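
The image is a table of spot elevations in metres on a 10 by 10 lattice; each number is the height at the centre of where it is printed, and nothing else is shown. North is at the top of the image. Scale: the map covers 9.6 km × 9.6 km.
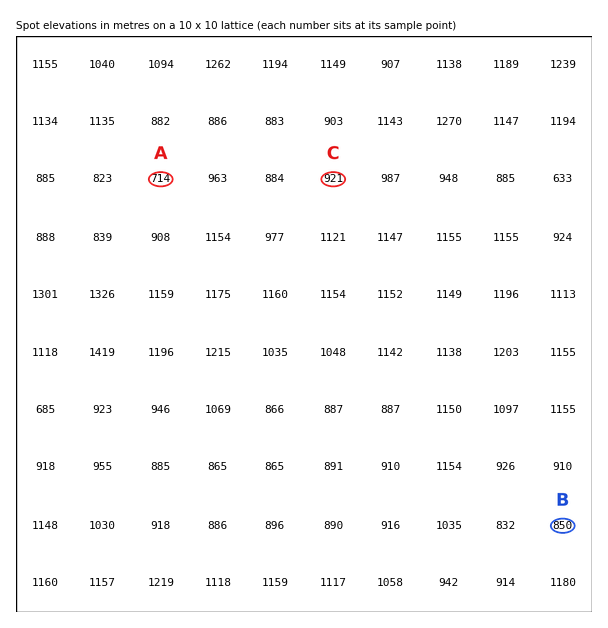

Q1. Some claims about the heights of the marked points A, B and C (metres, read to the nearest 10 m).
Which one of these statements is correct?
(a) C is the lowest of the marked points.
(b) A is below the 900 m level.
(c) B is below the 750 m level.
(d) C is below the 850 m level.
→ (b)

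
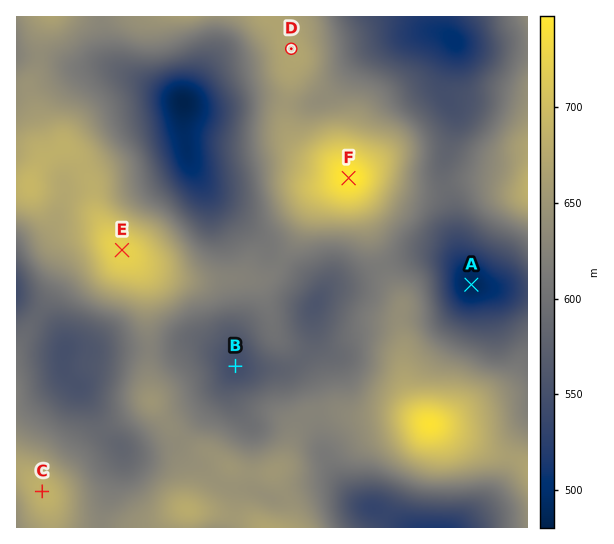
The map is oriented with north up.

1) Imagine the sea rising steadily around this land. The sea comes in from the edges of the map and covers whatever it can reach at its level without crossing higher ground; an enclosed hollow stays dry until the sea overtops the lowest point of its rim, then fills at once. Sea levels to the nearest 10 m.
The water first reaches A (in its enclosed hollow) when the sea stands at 540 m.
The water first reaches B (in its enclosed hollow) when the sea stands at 610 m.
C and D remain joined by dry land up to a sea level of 620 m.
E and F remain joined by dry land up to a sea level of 630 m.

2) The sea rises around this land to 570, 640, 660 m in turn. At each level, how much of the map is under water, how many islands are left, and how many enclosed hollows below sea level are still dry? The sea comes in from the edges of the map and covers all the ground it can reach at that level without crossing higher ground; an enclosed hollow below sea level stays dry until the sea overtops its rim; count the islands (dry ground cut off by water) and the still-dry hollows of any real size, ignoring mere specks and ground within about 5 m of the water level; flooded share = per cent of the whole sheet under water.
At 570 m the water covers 10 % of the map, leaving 0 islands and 4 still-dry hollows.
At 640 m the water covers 67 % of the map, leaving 1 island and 0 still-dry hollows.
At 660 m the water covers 81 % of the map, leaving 1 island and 0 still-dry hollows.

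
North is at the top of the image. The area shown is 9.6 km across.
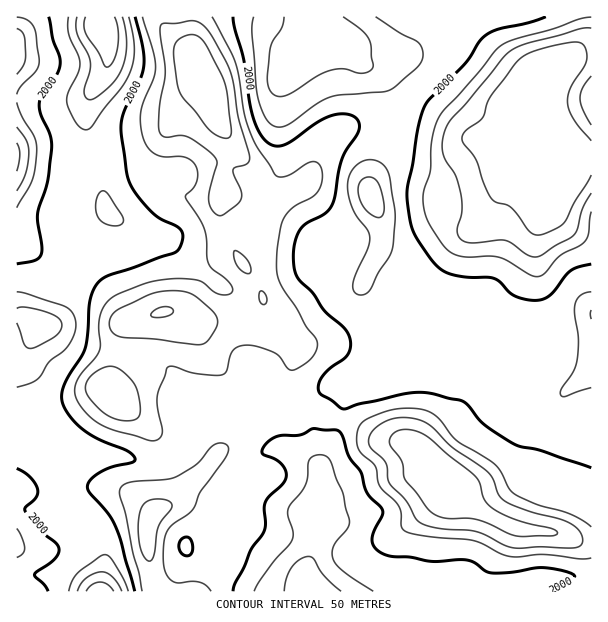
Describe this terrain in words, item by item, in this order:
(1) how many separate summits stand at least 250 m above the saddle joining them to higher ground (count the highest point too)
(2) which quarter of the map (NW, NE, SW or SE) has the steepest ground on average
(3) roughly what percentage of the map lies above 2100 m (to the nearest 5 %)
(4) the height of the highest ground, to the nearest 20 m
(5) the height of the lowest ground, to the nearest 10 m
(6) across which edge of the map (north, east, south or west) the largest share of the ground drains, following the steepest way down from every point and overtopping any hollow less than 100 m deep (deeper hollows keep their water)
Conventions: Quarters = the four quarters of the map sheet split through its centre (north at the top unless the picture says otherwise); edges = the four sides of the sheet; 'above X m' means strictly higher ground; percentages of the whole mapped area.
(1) There is 1 summit with 250 m or more of prominence.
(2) The north-west quarter is the steepest part of the map.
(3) Roughly 15 % of the ground is higher than 2100 m.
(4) The highest point reaches roughly 2180 m.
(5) About 1810 m is the lowest elevation on the sheet.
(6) Drainage is mainly to the north: more ground falls towards that edge than towards any other.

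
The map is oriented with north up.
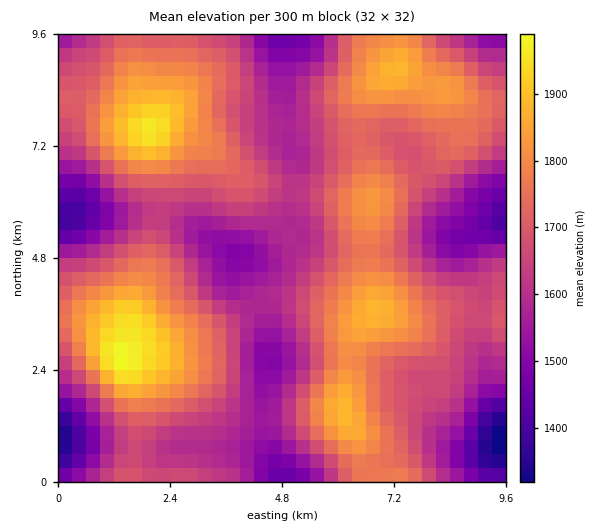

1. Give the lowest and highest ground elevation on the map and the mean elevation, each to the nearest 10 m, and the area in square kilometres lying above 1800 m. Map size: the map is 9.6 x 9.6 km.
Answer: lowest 1310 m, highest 2000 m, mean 1680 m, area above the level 16.1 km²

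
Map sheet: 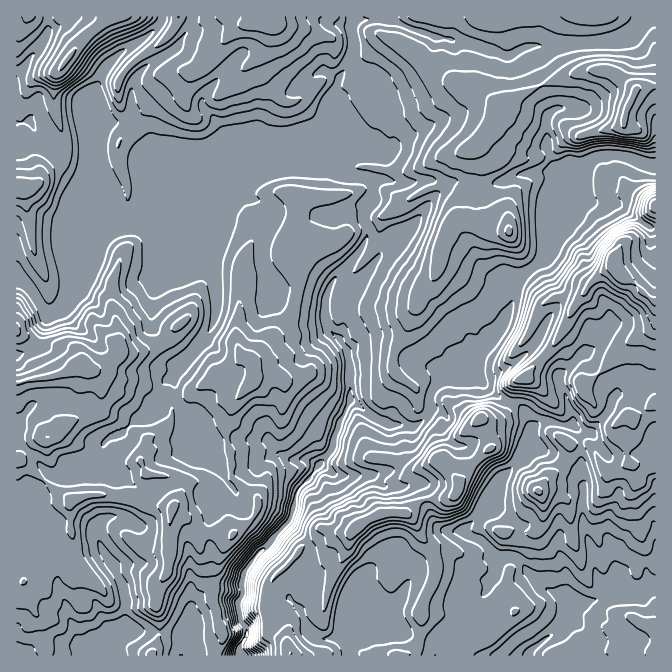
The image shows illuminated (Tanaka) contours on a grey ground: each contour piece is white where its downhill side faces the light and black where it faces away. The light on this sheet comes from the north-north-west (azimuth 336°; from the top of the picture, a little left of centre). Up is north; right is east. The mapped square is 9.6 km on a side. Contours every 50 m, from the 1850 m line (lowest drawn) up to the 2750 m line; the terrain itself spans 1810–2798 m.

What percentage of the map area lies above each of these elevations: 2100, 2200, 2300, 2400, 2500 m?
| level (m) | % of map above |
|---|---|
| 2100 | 96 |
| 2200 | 73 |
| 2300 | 44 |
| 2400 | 19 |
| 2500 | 5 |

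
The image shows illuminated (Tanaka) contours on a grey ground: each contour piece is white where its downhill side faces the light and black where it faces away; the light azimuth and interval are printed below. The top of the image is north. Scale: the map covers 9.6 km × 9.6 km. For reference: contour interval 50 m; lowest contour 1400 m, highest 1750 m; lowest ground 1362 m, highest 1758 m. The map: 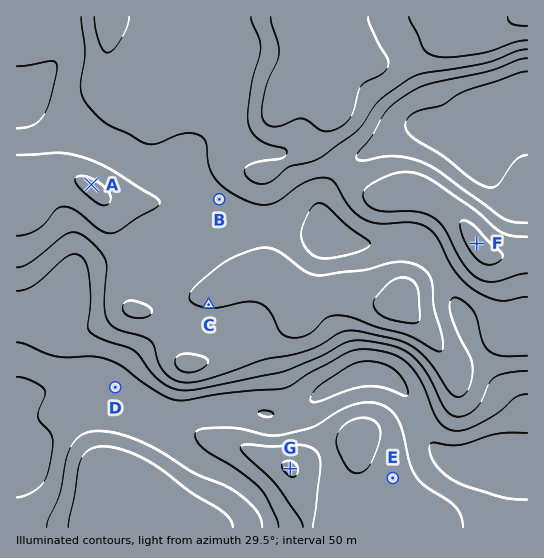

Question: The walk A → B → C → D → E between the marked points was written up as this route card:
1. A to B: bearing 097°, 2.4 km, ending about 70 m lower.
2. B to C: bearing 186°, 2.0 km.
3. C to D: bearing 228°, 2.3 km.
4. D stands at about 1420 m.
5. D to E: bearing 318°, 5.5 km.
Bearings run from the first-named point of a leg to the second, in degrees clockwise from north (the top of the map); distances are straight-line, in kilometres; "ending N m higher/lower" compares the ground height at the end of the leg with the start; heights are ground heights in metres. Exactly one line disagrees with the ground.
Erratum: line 5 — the bearing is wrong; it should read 108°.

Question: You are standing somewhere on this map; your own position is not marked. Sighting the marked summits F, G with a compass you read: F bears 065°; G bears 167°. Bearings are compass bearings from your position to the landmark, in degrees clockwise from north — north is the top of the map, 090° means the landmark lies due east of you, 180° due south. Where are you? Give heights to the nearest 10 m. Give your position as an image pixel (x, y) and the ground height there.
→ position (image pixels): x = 261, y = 344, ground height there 1580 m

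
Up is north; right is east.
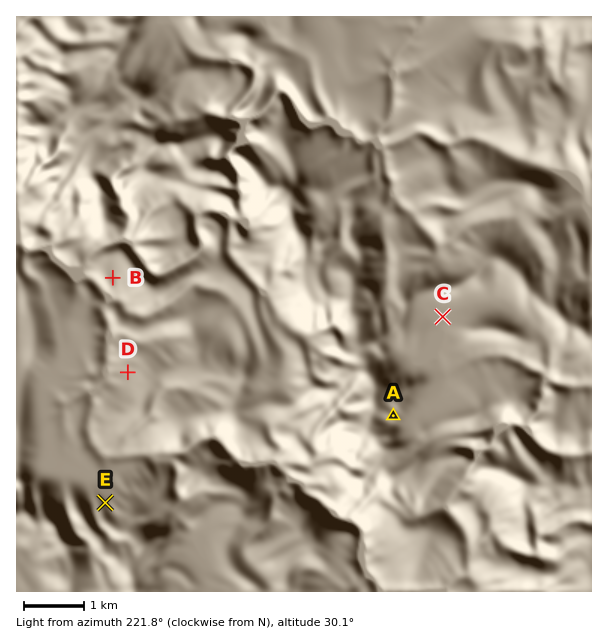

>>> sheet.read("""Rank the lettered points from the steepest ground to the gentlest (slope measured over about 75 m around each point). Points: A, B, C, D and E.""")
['A', 'E', 'D', 'B', 'C']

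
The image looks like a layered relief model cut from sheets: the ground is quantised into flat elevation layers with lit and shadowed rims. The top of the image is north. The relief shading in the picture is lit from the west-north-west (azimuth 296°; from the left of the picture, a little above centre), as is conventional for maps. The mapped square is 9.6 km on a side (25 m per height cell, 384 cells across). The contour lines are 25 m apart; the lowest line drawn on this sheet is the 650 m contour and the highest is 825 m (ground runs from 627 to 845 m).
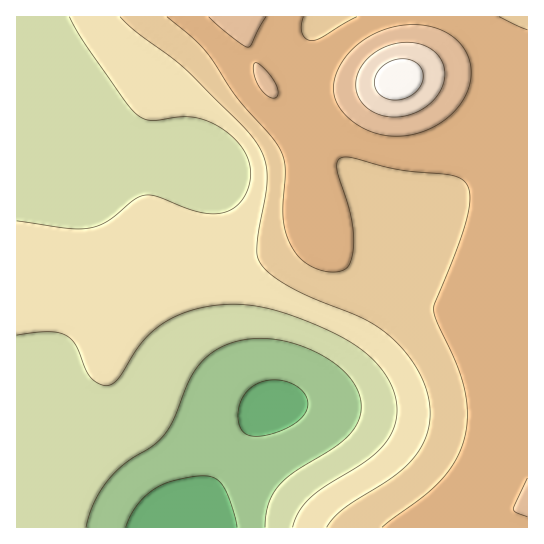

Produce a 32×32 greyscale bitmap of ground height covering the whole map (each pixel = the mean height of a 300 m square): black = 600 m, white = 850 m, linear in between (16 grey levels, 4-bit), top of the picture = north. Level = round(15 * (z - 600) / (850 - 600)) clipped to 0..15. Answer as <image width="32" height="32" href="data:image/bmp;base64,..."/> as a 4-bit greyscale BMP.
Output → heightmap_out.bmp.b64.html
<image width="32" height="32" href="data:image/bmp;base64,Qk12AgAAAAAAAHYAAAAoAAAAIAAAACAAAAABAAQAAAAAAAACAAATCwAAEwsAABAAAAAAAAAAAAAAABEREQAiIiIAMzMzAERERABVVVUAZmZmAHd3dwCIiIgAmZmZAKqqqgC7u7sAzMzMAN3d3QDu7u4A////AGZVRDMiIiNEVneImZqqqqpmVVRDMiIzRFZneImZqqqrZlVURDMzM0RVZnd4iZqqqmZlVURDMzM0RVVmd4iZqqpmZlVUREMzM0RFVmd4iZqqZmZlVVREMzMzRFVmd4maqmZmZlVVRDMzMzRFVneJmqpmZmZmVUQzMzMzRFZ3iZqqZmZmZlVUQzMzNEVWd4maqmZmZmZlVEQzMzRFZniJmqpmZmZmZVVEREREVmd4mZqqZmZmZmZVVERFVWZ3iJmaqmZmZmZmZVVVVWZ3eImZmqpmZmZmZmZmZmZ3eIiZmZmqd2ZmZmZmZmd3iIiJmZmZqnd2ZmZnd3d3iImZmZmZmap3dmZmZ3d3eImZmZmZmZmad2ZmZmZ3d3iJqpmZmZmZmmZmZmZmZmd4maqZmZmZmZlmZmZmZmZmeJqqmZmZmZmZVWZmZmZmZmeaqpmZmZmZmVVWZmZmZVVnmqmZmZmZmZlVVWZmZlVVZ5mZmZmZmZmZVVVmZmZVVWiZmZmaqpmZmVVVZmZmZVZ5mqmqq6qqmZlVVWZmZmZniaqqq7zLuqmZVVVmZmZneJqqqrzd3LuqmVVVZmZnd4mrqqq83u3LqplVVmZmd3iaq6qqvN7ty6qZVVZmZ3eJmqqpmqvN3cuqmVVWZneImaq6qZmqvMy7qplVZmd4iZqruqmZmaqqqqmZ"/>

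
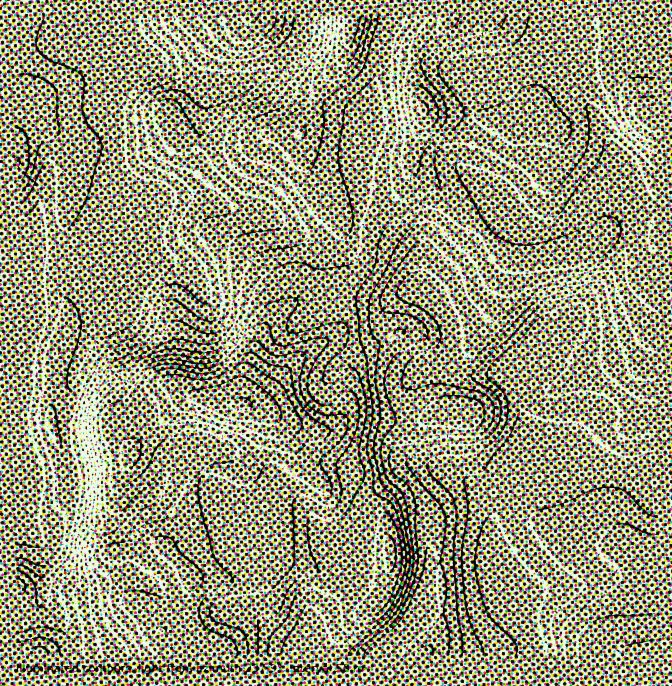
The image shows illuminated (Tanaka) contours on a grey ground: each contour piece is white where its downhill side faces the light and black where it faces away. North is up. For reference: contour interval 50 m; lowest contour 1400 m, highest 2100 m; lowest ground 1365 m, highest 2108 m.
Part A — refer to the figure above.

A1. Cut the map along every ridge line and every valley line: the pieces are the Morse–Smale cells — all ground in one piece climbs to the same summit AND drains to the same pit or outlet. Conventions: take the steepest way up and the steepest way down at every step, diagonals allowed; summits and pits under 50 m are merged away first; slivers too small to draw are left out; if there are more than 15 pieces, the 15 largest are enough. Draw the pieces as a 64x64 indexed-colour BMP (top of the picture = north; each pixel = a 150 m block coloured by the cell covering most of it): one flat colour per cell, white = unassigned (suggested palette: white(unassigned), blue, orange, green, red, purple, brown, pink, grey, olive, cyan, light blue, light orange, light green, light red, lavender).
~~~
<image width="64" height="64" href="data:image/bmp;base64,Qk12CAAAAAAAAHYAAAAoAAAAQAAAAEAAAAABAAQAAAAAAAAIAAATCwAAEwsAABAAAAAAAAAA////ALR3HwAOf/8ALKAsACgn1gC9Z5QAS1aMAMJ34wB/f38AIr28AM++FwDox64AeLv/AIrfmACWmP8A1bDFAP//+IiIiIiJmZmZmZmZl3d3d3zMzMzMzMzMVVVVVVVV///4iIiIiImZmZmZmZEXd3d3d8zMzMzMzMxVVVVVVVX///iIiIiIiJmZmZmZERd3d3d3fMzMzMzMxVVVVVVVVf//iIiIiIiIiZmZmZEREXd3d3d3zMzMzMzFVVVVVVVVD/iIiIiIiIiJmZmZERERF3d3d3fMzMzMzMVVVVVVVVUACIiIiIiIiImZmZmRERERd3d3d3zMzMzMVVVVVVVVVQAIiIiIiIiIiZmZmZEREREXd3d3fMzMzMxVVVVVVVVVAAiIiIiIiIiJmZmZkRERERd3d3d8zMzMxVVVVVVVVVUACIiIiIiIiImZmZkRERERF3d3d3zMzMxVVVVVVVVVVQAIiIiIiIiImZmZmREREREXd3d3d3d3dVVVVVVVVVVVAAiIiIiIiImZmZmRERERERd3d3d3d3d1VVVVVVVVVVUAiIiIiIiImZmZmREREREREXd3d3d3d3VVVVVVVVVVVQAoiIiIiImZmZmZERERERERd3d3d3d3dVVVVVVVVVVVAiKIgiKImZmZmZEREREREREXd3d3d3d3VVVVVVVVVVUCIiIiIimZmZmZkRERERERERd3d3d3d3dVVVVVVVVVVSIiIiIiERmZmZkREREREREREXd3d3d3cRVVVVVVVVVVIiIiIiIREZmZmRERERERERERd3d3d3cREVVVVVVVVVUiIiIiIhERGZmREREREREREREXd3d3cRERFVVVVVVVVSIiIiIiIREZmRERERERERERERF3d3ERERERVVVVVRERIiIiIiIhERGREREREREREREREREREREREREVUREREREiIiIiIiIRERERERERERERERERERERERERERERERERESIiIiIiIhERERERERERERERERERERERERERERERERERIiIiIiIiIREREREREREREREREREREREREREREREREREiIiIiIiIiIRERERERERERERERERERERERERERERERESIiIiIiIiIiERERERERERERERERERERERERERERERERIiIiIiIiIiIhESIhEREREREREREREREREREREREREREiIiIiIiIiIiIiIiERERERERERERERERERERERERERESIiIiIiIiIiIiIiIRERERERERERERERERERERERERERIiIiIiIiIiIiIiIhEREREREREREREREREREREREREREiIiIiIiIiIiIiIiERERERERERERERERERERERERERESIiIiIiIiIiIiIiIhERERERERERERERERERERERERERIiIiIiIiIiIiIiIiEREREREREREREREREREREREREREiIiIiIiIiIiIiIiIhERERERERERERERERERERERERESIiIiIiIiIiIiIiIiERERERERERERERERERERERERERIiIiIiIiIiIiIiIiIiEREREREREREREREREREREREREiIiIiIiIiIiIiIiIiIhERERERERERERERERERERERESIiIiIiIiIiIiIiIiIiIhERERERERERERERERERERERIiIiIiIiIiIiIiIiIiIiIiEREREzEREREREREREREREiIiIiIiIiIiIiIiIiIiIiIiERETMxERERERERERERESIiIiIiIiIiIiIiIiIiIiIiIRERMzMRERERERERERERZmZmIiIiIiIiIiIiIiIiJEIhERMzMzERERERERERERFmZmYiIiIiIiIiIiIiIiRERCIzMzMzMxEREREREREREWZmZmIiIiIiIiIiIiIkRERE3TMzMzMzMRERERERERERZmZmZiIiIiIiIiIiIkRERETdMzMzMzMzEzMzMRERERFmZmZmIiIiIiIiIkRERERERN3TMzMzMzMzMzMzEREREWZmZmYiIiIiIiRERERERERE3d0zMzMzMzMzMzMzETOqZmZmZmIiIiJERERERERERETd3dMzMzMzMzMzMzMzOqpmZmZmYiIiIiRERERERERERN3d0zMzMzMzMzMzMzM6qmZmZmZiIiIiIkRERERERERE3d3TMzMzMzMzMzMzMzqqZmZmZmYiIiIiRERERERERETd3dMzMzMzMzMzMzMzqqpmZmZmZiIiIiJERERERERERN3d3TMzMzMzMzMzMzOqqmZmZmZmIiIiIiRERERERERE3d3dMzMzMzMzMzMzOqqqZmZmZmYiIiIiJERERERERETd3d0zMzMzMzMzMzM6qqpmZmZmZiIiIiIkRERERERERN3d3dMzMzMzMzMzM6qqqmZmZmZmIiIiIiRERERERERETd3d0zMzMzMzMzMzqqqqZmZmZmYiIiIiJERERERERERN3d0zMzMzMzMzMzqqqqpmZmZmZiIiIiIkRERERERERETd3TMzMzMzMzMzqqqqqmZmZmZmsiIiIru7tERERERERN3dMzMzMzMzMzOqqqqqZmZmZma7siK7u7u7tERERERE3d0zPu7u4zMzM6qqqqpmZmZmZru7u7u7u7u7RERERETd0O7u7u7u4zMzqqqqqmZmZmZmu7u7u7u7u7u7RERERAAA7u7u7u7uMzqqqqqqZmZmZma7u7u7u7u7u7tEREREQA7u7u7u7u7u6qqqqqpmZmZmZru7u7u7u7u7u7RERERO7u7u7u7u7u7qqqqqqmZmZmZmu7u7u7u7u7u7tEREAA7u7u7u7u7u7uqqqqqq"/>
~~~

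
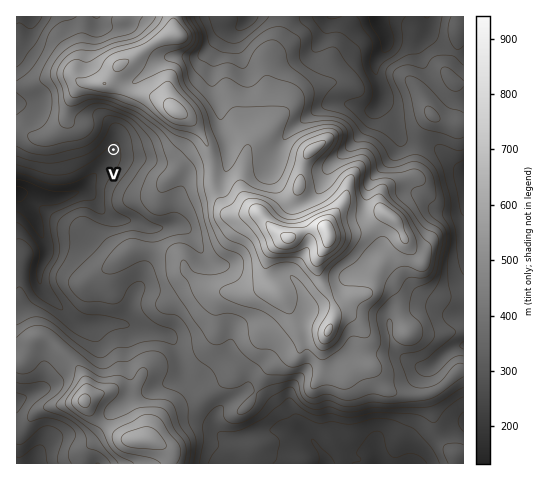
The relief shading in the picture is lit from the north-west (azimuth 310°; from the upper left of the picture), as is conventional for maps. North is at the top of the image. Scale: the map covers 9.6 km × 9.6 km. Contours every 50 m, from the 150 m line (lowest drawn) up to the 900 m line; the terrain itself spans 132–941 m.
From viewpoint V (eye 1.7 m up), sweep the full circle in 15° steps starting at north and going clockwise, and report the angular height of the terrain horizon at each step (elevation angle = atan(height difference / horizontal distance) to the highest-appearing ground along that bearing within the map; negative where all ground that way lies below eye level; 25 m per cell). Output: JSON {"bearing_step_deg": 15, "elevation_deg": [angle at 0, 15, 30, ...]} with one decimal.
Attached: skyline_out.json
{"bearing_step_deg": 15, "elevation_deg": [16.7, 17.2, 17.3, 17.9, 17.9, 13.3, 11.2, 9.9, 10.5, 9.7, 8.3, 6.6, 4.3, 2.8, 1.9, 0.5, 0.7, 4.6, 8.5, 12.2, 14.5, 14.5, 13.3, 15.8]}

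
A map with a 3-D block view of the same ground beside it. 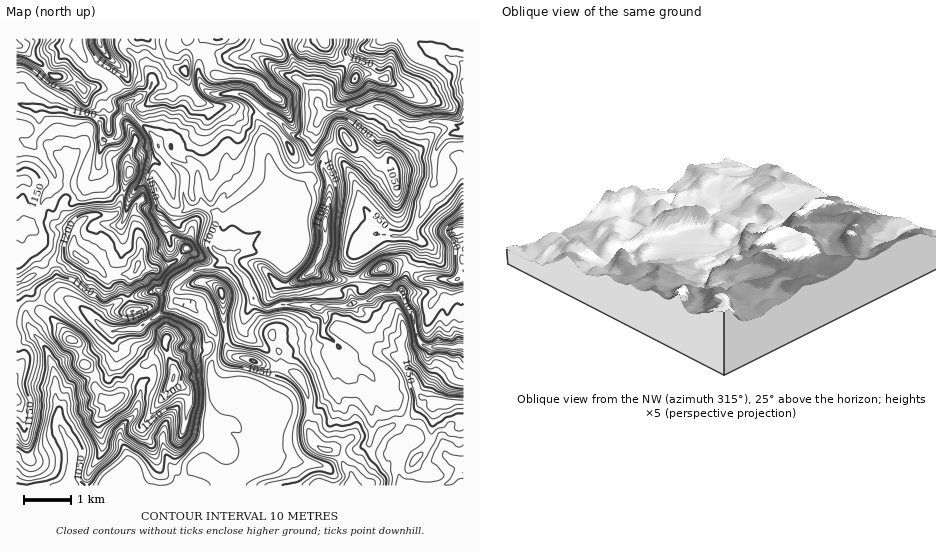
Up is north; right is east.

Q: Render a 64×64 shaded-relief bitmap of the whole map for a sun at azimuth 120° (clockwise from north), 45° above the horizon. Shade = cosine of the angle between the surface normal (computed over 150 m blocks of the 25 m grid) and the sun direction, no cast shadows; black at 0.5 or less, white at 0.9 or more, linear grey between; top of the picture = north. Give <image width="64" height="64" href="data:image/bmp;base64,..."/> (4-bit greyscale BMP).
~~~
<image width="64" height="64" href="data:image/bmp;base64,Qk12CAAAAAAAAHYAAAAoAAAAQAAAAEAAAAABAAQAAAAAAAAIAAATCwAAEwsAABAAAAAAAAAAAAAAABEREQAiIiIAMzMzAERERABVVVUAZmZmAHd3dwCIiIgAmZmZAKqqqgC7u7sAzMzMAN3d3QDu7u4A////AImqqZhnu5iIh3iZmHeIiId2ZVZmVWZ2VoiJq5mIiZl2eJqqqFWsuYh3d5mZiIiIiHd2ZmZlVnZWiIiamIiImZh4mqqpZHzLmId3mZmYiIiIiHd2Z3ZndWeIiJmHiYiImXiZmalkScy5h3ipmqmIiImIiHd3d4iHeIiZiIZ5mYiIeZmZmXVGvcqHeamcyoiIiYiIh3d3eJmZiJmYh2eqmIh6upmYdkWcyXeKuIzrmIiIiIiHd1V4iJmZiZiIdoqYiHrbmYh2Rqy4Z5umS/6oiIiIiId2RXh3eKqImYiHeZiIetyph2VHrbZYvLUn/7iIiIiIh2VFiHd3ioeJmId5mIiKzbmHVEe9xzasxzXfyYiIiIiHZUWJh3Z5hniZiHipiJrNynZUNqzbU3zZRM/ZiIiIiId1RXmXdniHZneIeKqYqszKdURVisylScx1v+qIiIiIiHZGiJh3eId3Zmd4mqmrzLqFMkZ4rLhFrKef+4iIiIiIdlaYiHd4iId1VneImaq7uYZDNXeKuVRquZ77iIiIiIiGV6qId3iIiHZGd3Zmqru5djNWdmipZDe6ruuIiIiIiIZoqph3eIiHdlZ3dlWru7h3U1iGZ5l1NJu964iIiIiIdnmqmId4iId1aIeId6u7uWZmeJdWiYZDjN3aiJmYiIh3iamYiHiIh2Vph4mImru4VFeamGVYh1R6ztp4mZiZmHeJmYiIeIiHZnmHiIiJu6dUR5qodUV4VXrM2mZ4iJqYh4mZiIh3iHd4mYZ4iHirl2VXiZh2VFZnic3KZGd3eIiImZmIiHd3d3mqhVZmeJqFZ4mZiHdlRFi7vbp1ZmVnd4mZmIiHd3d3erqnZ3aYmHVXmqmHZmVCKLzNuXV4dmZ4iZmYiIiId2Z725qZq6mHZVaJmYhmZTEVq7y5Zol2ZniZmal3iIh3Zmvai6mrqYdlZ4iJmZmXIARoialmmXZVaImYmWeIh3dma7hqmZmph3d3iIh4ms2jAVZ3h1eqhlVWeIiIZnd3d3ZrpVmYmJh3eIiIiHZnre6DVnd2WMuGZURmd3dlZnZmdnqkWZiYmXeIiIiIh1Vorvt3d3ZIy6h4h2eIiHiHVVVWmYRomIipmYiYiIebl3do3aiIdUncqWarqqmZmaqZdEWIVWeImaqqmZiHd4u6vKnNmJmFScyoZXqqqqqZqorLiIdWZ4mamqqqmHZ3irnN7e6mZ4ZXq5dlaIm8u7qqiKusyFeIiJtoq7qYdneJmKze/+lDVmeJh1VnQVvMy6l4mqvJZnd2eVV4qoiHeIh3irvv/rZFV4h2VohgAr3bhkI3vMp2ZlRFZWd4d3eIiHZoqazv/bmHd3ZniIYAPe2nQQBqqYdmUzR3ZmZmeIiIhleph3zt7KmGZmd4iFAJ/8l0AAV4h2ZTI4d2ZEV4iIiHVqy4Rb7bmId3d4iIcQTv6odTI0Z3ZkM0d3dkNHiIiIdnnMlSfMqIiId4iIh0AM/qiHZVVWdmQ1Z3d2VEeIeIh2ebuWVqy5iIiHeIiIUAv+qYh3d3dmUzaIh3ZlR5iIiFZ6updmnLmIiIiIiIdQDP65iIiJqGVBBHiHZmVFmZmZVYq6h2WLuYiIiIiIh1AM/rmIh4m6ZDEAKIh3ZkNXiJuFiqmIZFipiIiIiIiHUAn+uYh3ebuVQxAYiHd3ZDRWaZatyoiHZ5mJiIiIiIdiBu7JiHZ6zKdUMhiJh3eHVVVXlH3beJiIiZmYiIiIiHQE3sqHZmrduGVDKImYZ4l2Zla4O8l5mIiJmJmIiIiIdSS9yodmat3JdlQoiZl3iYd3Za2IuHmYh4mYmZiIiIh2NazJdmZp3cqHZTiJmYeJmHdkfvuniZiHeZmZmIiIiIZGq7l2dmnNy5d2V3iYh4mZd2NM/6iJmId4mZmZiIiIhlirqGZ3ebzMl3dmeIh3iZmGU0nvuImIiIiImZmId4mFaaqXd3d5u7uXeHd3h3eJmoZTSL7JiIiIiIiZmYh2ipVZqYiHd3mqu5d4h3d3d3iallQ5vMh4iIiZiJqZh2aKlTioeIh2eJmrpnd4h3d3d4qnVCbduHiHiJmYiqmHZomWJYeJmHZ3iIq3Z3iHd3d3ermFFLy4eHeImZiKqodomYcyVomYdnh3eKp2aIh3d3d5qag1m5iIh3iamZqqh4mrl0I2iYiHeHd2iph4iHd3d3iYmEeamIiIiJqpmqqImay4UiV4h4iIiIh4mZd4dnd3iJiqZ5mpiHiImqmaqZmIzLlzJGd3eIiJu6qap4h4d4iJmayWeaqZh4mZqZmZh3rcqYd3iIiIh3iruqzYiIiIh4uprLdXmZmXeYd4iZhmjN25d4vLuph3eJqru7iIiIh2i7mry3RYiJiJmGZ4dVeb3LmFWM3cqXd5mZqqqIiIiIeKqZq8uFZ3eaqaqphleHirqYY0neyZmJmJmaq4h3Z5mIiJiJu6hnd6uYm7qYiZiImZh0FL24mqiIiZq7iHVXmpiHiHmrqGd3q4eJmIiJqpmJmIcxe6iKqHd4iauHZ4d4iIiHirqodmerh3d3d4mqqoiZiXNYh2m5d3eImoeJqHiIdmiZqph3dpqIiId4mpq6iJmZl1ZmV6qHeIiZmamaiIdkeqmJiIh2eYiZmZmZiamJiaq6hmVWmYiIiIiqu6qYhjSbqYmYmYeId4maqZiJhmiIq7u6hlWJiIiIiJmruqmFJauoiJqZh4mHd4qqmIh2VnirzLu4ZXiIiIiI"/>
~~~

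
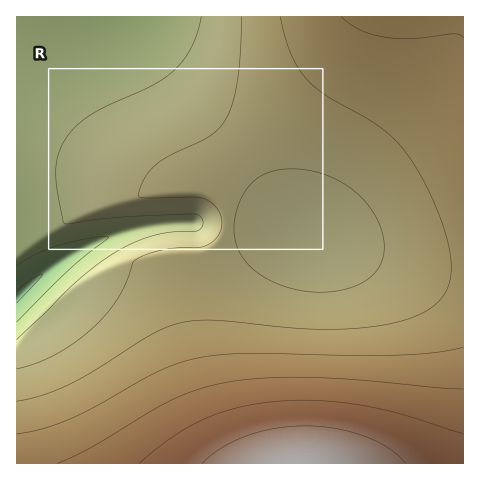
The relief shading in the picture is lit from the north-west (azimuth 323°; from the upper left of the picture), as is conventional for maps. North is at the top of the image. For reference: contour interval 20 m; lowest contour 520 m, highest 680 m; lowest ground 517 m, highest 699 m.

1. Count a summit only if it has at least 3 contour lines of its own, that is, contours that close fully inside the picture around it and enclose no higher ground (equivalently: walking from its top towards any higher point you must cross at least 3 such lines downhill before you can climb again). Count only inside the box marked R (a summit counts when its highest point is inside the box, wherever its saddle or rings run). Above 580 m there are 0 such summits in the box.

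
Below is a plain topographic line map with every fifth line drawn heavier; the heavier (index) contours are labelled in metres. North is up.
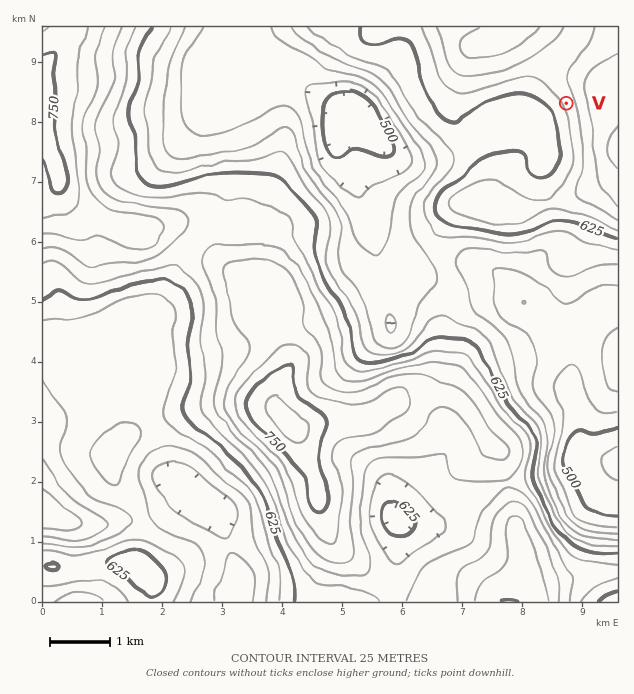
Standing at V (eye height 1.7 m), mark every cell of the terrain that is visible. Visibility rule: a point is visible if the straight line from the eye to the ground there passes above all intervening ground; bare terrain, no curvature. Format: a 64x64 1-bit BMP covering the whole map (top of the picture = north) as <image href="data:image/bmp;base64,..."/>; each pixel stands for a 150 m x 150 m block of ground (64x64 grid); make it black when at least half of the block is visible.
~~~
<image width="64" height="64" href="data:image/bmp;base64,Qk0+AgAAAAAAAD4AAAAoAAAAQAAAAEAAAAABAAEAAAAAAAACAAATCwAAEwsAAAIAAAAAAAAA////AAAAAAAAAAAAAAD/wAAAAAAAAOfAAAAAAAAAw8AAAAAAAABDwAAAAAAAAAPAAAAAAAAAA8AAAAAAAAADgAAAAAAAAAeAAAAAAAAADwAAAAAAAAAfAAAAAAAAAB4AAAAAAAAADgAAAAAAAAAGAAAAAAAAAAAAAAAAAAAAAAAAAAACAAAAAAAAAAIAAAQAAAAABgAAPAAAAAAHAAB8AAAAAA8AAHwAAAAAH/gA+AAAAAA/+EHwAAAAAD//4+AAAAAAf///wAAAAAA/B//AAAAAAD8B/4AAAAAAPwA/AAAAAAA/AAAAAAAAAD8AAAAAAAAAPwAAAAAAAAA/AAAAAAAAAH8AAAAAAAAAfwAAAAAAAAB/AAAAAAAAAH8AAAAAAAAA/wAAAAAAAAH/AAAAAAAAB/8AAAAAAAgP/4AAAAAADh//gAAAAAAf///AAAAAAD///8AAAAAH////wAAAAD////+AAA4AP////4AAf4A/////AAf/4D/8f/4AB//4P/4//AAB//g//7/4AAD/+H///HgAAP/8f/8AMAAB//7//gAAAAP//v/8AAAAA//8//wAAAAH//j/+AAAAAf/+P/4AAAAA//4//AAAAAD//D/8AAAAAP/gP/wAAAAAf8A/+AAAAAB/wB/4AAAAAD/AD/AAAAAAH8AP8AAAAAAHwAfgAAAAAAHAA=="/>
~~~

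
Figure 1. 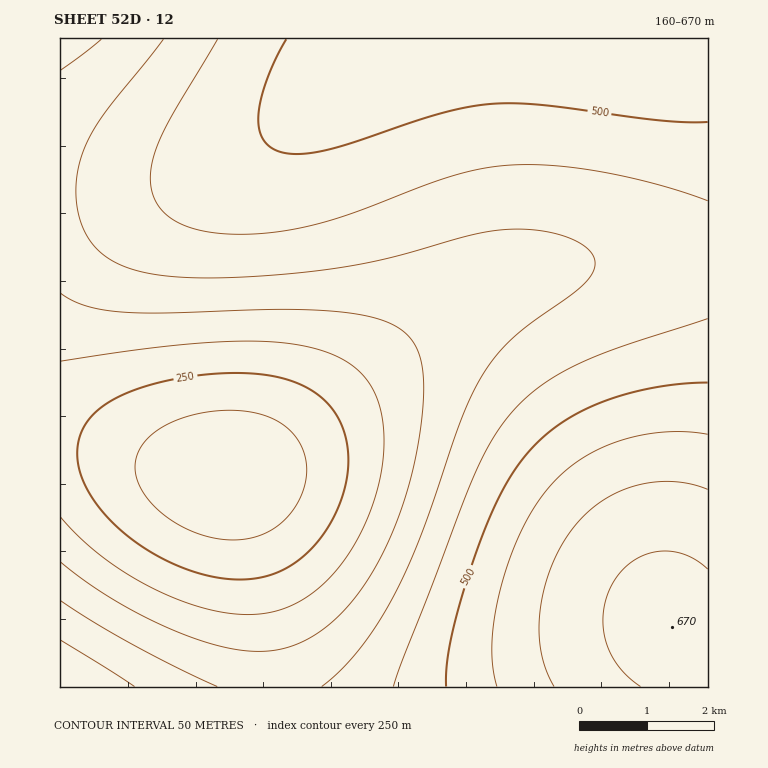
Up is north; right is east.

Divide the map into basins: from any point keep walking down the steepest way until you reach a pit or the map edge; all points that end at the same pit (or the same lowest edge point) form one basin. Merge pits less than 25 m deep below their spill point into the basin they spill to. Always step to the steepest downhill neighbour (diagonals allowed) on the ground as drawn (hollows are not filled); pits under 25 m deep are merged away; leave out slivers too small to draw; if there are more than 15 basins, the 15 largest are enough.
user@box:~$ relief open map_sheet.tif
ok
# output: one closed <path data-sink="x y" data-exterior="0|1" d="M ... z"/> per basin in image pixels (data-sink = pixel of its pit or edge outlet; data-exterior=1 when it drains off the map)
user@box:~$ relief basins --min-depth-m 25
<path data-sink="228 474" data-exterior="0" d="M708 38l-315 0-1 13-4 4-20 5-14 7-25 19-61 52-45 27-41 15-32 7-90 3 0 497 648 0z"/><path data-sink="60 39" data-exterior="1" d="M392 38l-332 0 0 150 76 1 14-2 32-7 41-15 45-27 61-52 25-19 14-7 20-5 4-4z"/>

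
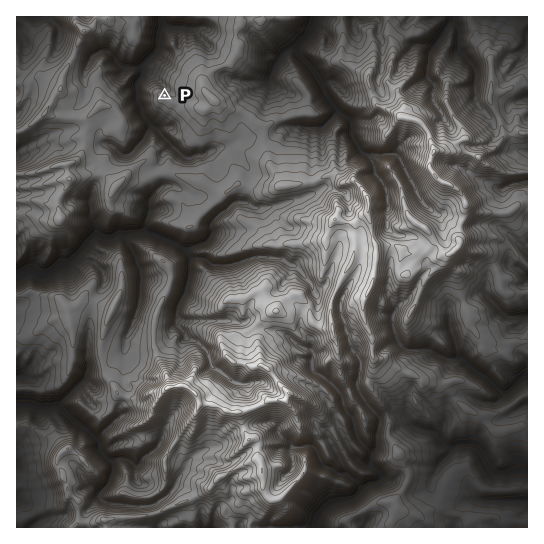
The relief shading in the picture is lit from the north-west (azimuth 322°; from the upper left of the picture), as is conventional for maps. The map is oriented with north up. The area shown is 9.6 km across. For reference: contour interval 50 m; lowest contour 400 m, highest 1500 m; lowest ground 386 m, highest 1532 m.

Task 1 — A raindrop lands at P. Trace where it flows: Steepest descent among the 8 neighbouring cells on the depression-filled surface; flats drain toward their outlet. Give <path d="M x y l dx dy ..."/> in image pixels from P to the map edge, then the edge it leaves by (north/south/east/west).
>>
<path d="M165 95l2-2 0-4-17-18-8 0 0-6 15-15 1-3 1-16 3-5-1-9"/>
exit: north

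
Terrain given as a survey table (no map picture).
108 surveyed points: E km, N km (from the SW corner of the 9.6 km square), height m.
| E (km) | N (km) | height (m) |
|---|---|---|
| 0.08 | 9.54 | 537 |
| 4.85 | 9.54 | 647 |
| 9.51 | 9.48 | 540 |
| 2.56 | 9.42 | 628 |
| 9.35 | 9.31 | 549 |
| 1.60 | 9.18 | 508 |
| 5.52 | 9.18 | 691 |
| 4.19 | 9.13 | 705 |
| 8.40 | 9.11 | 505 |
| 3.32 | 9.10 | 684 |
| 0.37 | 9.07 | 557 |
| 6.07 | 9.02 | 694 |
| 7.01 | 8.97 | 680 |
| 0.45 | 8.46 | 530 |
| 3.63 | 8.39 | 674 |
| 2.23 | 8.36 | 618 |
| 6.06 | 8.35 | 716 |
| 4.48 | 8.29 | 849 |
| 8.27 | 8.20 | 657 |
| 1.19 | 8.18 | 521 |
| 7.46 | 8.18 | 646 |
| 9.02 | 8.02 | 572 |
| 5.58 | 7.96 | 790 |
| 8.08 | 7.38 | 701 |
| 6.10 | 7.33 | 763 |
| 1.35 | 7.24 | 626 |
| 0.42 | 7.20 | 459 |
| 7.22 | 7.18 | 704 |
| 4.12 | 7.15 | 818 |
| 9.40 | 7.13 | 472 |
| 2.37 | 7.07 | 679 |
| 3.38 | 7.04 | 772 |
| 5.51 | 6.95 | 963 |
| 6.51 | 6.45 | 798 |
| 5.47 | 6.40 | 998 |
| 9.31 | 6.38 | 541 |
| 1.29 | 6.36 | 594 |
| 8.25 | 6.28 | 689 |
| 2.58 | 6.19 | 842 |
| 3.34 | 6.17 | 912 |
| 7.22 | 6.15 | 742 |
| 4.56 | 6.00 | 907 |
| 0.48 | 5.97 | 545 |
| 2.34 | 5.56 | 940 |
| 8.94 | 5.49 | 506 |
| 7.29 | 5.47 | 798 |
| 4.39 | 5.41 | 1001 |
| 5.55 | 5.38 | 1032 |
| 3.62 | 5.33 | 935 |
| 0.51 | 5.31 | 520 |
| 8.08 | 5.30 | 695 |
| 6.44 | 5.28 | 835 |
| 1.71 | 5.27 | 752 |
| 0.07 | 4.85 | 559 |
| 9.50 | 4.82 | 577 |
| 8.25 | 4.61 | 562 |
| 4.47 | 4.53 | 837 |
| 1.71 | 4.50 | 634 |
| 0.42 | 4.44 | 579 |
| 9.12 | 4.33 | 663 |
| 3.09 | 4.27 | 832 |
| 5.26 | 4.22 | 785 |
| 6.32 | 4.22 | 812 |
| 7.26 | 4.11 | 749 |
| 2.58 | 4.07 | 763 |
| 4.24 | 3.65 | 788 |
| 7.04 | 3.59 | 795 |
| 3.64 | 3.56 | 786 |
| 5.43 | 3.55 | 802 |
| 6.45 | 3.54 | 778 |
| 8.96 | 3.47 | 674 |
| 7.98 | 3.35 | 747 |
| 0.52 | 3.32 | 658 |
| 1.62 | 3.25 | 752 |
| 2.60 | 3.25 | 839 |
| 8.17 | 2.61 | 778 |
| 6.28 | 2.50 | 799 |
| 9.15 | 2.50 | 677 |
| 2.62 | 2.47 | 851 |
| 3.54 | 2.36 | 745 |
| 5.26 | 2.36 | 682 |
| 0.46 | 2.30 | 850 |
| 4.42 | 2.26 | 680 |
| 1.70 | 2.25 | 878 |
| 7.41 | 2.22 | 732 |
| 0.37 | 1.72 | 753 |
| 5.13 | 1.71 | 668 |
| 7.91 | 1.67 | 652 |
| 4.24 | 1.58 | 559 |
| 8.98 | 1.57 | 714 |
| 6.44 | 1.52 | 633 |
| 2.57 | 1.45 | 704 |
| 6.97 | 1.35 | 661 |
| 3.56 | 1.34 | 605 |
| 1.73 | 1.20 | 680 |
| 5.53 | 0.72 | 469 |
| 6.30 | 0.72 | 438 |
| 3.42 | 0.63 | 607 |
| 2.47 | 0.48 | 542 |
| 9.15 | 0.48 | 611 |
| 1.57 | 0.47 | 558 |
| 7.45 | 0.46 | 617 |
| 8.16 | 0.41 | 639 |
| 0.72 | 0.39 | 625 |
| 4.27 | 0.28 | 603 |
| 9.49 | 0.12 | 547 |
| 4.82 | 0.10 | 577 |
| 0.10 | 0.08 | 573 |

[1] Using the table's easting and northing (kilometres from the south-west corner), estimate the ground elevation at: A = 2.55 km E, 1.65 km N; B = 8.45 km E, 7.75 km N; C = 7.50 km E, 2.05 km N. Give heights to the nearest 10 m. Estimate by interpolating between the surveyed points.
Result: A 750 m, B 670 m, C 700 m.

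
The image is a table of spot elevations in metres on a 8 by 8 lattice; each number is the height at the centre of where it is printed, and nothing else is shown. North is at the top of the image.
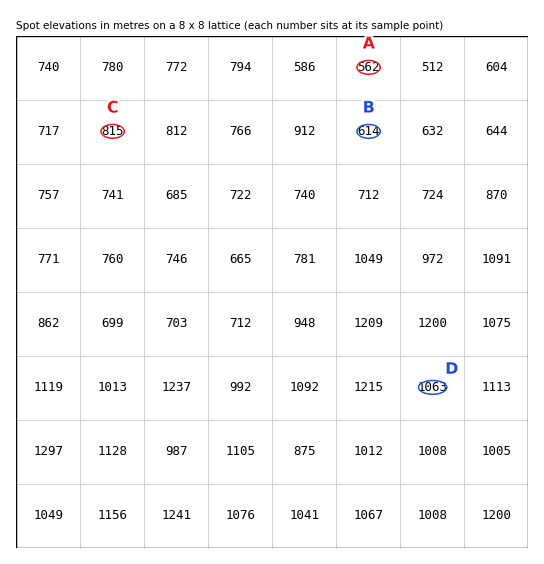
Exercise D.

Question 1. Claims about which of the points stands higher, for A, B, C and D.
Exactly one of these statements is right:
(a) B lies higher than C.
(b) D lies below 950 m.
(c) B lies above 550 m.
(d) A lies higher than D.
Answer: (c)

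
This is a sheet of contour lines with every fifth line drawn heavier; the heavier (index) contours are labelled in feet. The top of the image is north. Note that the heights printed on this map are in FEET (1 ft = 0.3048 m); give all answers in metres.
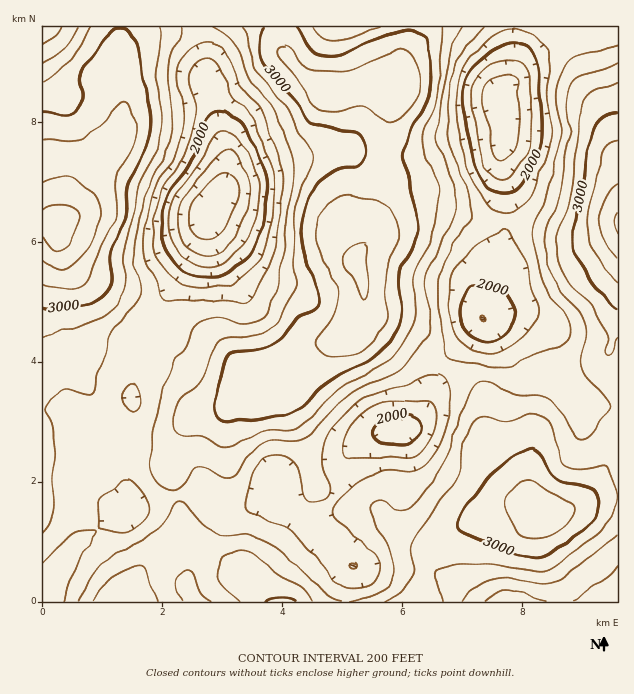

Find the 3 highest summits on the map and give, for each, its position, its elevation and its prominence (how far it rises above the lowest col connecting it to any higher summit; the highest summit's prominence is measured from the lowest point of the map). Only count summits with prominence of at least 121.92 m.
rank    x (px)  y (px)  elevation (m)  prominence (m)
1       55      226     1136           756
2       353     264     1048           258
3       544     511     1010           217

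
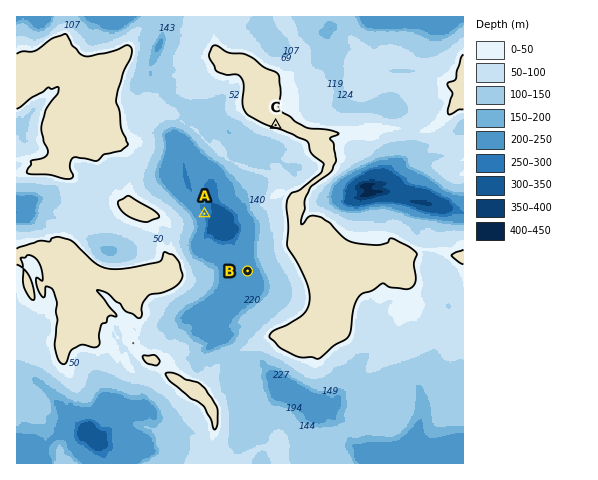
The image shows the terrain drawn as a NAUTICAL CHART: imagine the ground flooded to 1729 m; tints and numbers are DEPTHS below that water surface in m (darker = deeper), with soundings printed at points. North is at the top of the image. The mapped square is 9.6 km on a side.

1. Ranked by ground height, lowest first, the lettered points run A B C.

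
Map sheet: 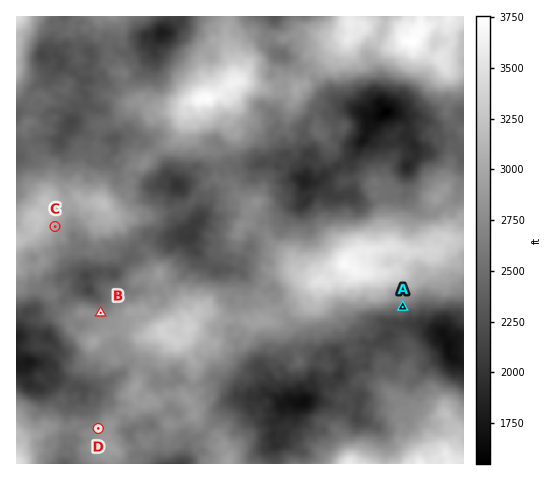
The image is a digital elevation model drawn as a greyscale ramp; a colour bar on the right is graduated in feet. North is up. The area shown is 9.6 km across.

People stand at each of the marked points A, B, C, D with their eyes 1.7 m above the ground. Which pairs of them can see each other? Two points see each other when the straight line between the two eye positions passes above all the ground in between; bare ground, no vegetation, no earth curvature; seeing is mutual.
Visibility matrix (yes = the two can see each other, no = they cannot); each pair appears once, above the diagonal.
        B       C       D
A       no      no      no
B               yes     no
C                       yes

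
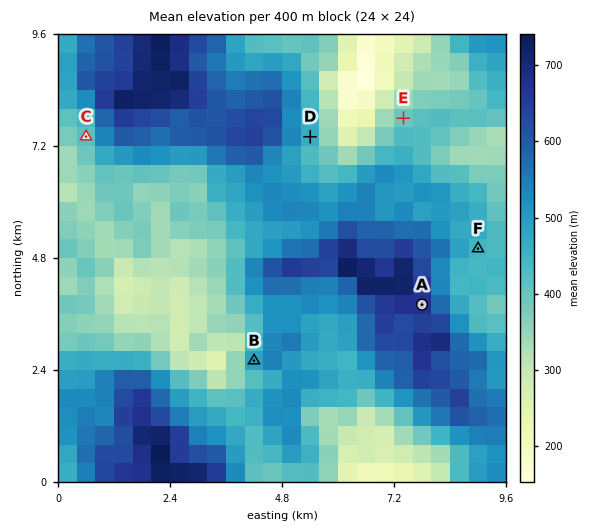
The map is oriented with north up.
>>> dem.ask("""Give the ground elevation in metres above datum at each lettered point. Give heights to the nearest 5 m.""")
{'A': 675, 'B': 500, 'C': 415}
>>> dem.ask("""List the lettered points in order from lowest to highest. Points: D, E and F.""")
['E', 'F', 'D']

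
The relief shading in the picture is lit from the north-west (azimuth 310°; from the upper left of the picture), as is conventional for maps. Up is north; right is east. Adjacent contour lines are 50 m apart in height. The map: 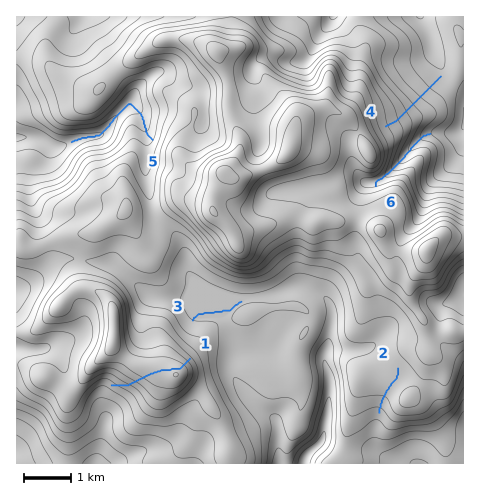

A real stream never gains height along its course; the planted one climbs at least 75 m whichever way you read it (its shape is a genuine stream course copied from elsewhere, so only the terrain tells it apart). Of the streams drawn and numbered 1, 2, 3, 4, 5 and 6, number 1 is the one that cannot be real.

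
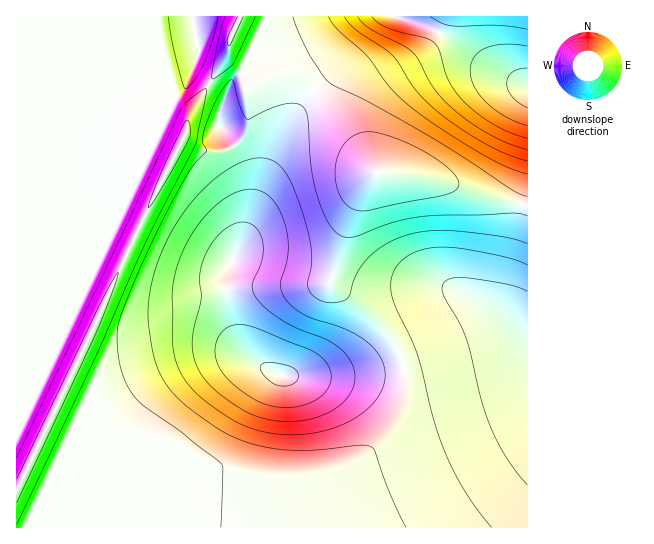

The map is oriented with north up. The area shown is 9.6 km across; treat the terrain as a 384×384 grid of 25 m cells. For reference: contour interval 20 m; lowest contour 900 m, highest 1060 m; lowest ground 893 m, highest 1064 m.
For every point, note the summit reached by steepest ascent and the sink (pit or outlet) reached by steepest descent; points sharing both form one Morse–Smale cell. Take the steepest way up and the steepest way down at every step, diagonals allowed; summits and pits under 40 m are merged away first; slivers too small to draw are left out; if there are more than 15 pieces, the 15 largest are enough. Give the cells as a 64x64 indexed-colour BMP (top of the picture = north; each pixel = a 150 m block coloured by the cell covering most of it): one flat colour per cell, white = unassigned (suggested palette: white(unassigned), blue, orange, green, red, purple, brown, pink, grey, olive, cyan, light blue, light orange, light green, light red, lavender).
<image width="64" height="64" href="data:image/bmp;base64,Qk12CAAAAAAAAHYAAAAoAAAAQAAAAEAAAAABAAQAAAAAAAAIAAATCwAAEwsAABAAAAAAAAAA////ALR3HwAOf/8ALKAsACgn1gC9Z5QAS1aMAMJ34wB/f38AIr28AM++FwDox64AeLv/AIrfmACWmP8A1bDFADMzMzMzMzMzMzMzMzMzMzMzMzMzMzMzMzMzMzMzMzMzMzMzMzMzMzMzMzMzMzMzMzMzMzMzMzMzMzMzMzMzMzMzMzMzMzMzMzMzMzMzMzMzMzMzMzMzMzMzMzMzMzMzMzMzMzMzMzMzMzMzMzMzMzMzMzMzMzMzMzMzMzMzMzMzMzMzMzMzMzMzMzMzMzMzMzMzMzMzMzMzMzMzMzMzMzMzMzMzMzMzMzMzMREREREREzMzMzMzMzMzMzMzMzMzMyMzMzMzMzMzEREREREREREREREzMzMzMzMzMzMzMzMzIzMzMzMzMRERERERERERERERERETMzMzMzMzMzMzMzMiMzMzMRERERERERERERERERERERETMzMzMzMzMzMzMyIzMxEREREREREREREREREREREREREzMzMzMzMzMzMzIiMRERERERERERERERERERERERERERMzMzMzMzMzMzMiIRERERERERERERERERERERERERERETMzMzMzMzMzMyIiEREREREREREREREREREREREREREREzMzMzMzMzMzIiIRERERERERERERERERERERERERERERMzMzMzMzMzMiIiEREREREREREREREREREREREREREREzMzMzMzMzMyIiIRERERERERERERERERERERERERERETMzMzMzMzMzIiIiERERERERERERERERERERERERERERMzMzMzMzMzMiIiIRERERERERERERERERERERERERERETMzMzMzMzMyIiIiERERERERERERERERERERERERERERMzMzMzMzMzIiIiIRERERERERERERERERERERERERERMzMzMzMzMzMiIiIiEREREREREREREREREREREREREREzMzMzMzMzMyIiIiIRERERERERERERERERERERERERETMzMzMzMzMzIiIiIhERERERERERERERERERERERERERMzMzMzMzMzMiIiIiIRERERERERERERERERERERERERMzMzMzMzMzMyIiIiIhERERERERERERERERERERERERMzMzMzMzMzMzIiIiIiIRERERERERERERERERERERERMzMzMzMzMzMzMiIiIiIhERERERERERERERERERERERMzMzMzMzMzMzMyIiIiIiIRERERERERERERERERERERMzMzMzMzMzMzMzIiIiIiIhERERERERERERERERERERMzMzMzMzMzMzMzMiIiIiIiIRERERERERERERERERERMzMzMzMzMzMzMzMyIiIiIiIhERERERERERERERERERMzMzMzMzMzMzMzMzIiIiIiIiIRERERERERERERERERMzMzMzMzMzMzMzMzMiIiIiIiIhERERERERERERERERETMzMzMzMzMzMzMzMyIiIiIiIiERERERERERERERERERMzMzMzMzMzMzMzMzIiIiIiIiIhEREREREREREREREREzMzMzMzMzMzMzMzMiIiIiIiIiERERERERERERERERERMzMzMzMzMzMzMzMyIiIiIiIiIhEREREREREREREREREzMzMzMzMzMzMzMzIiIiIiIiIiERERERERERERERERETMzMzMzMzMzMzMzMiIiIiIiIiIhEREREREREREREREREzMzMzMzMzMzMzMyIiIiIiIiIiERERERERERERERERETMzMzMzMzMzMzMzIiIiIiIiIiIhERERERERERERERERMzMzMzMzMzMzMzIiIiIiIiIiIiERERERERERERERERETMzMzMzMzMzIiIiIiIiIiIiIiIhEREREREREREREREREzMzMzMzMiIiIiIiIiIiIiIiIiERERERERERERERERETMzMzMyIiIiIiIiIiIiIiIiIiIhEREREREREREREREREiIiIiIiIiIiIiIiIiIiIiIiIiEREREREREREREREREiIiIiIiIiIiIiIiIiIiIiIiIiIhERERERERERERERESIiIiIiIiIiIiIiIiIiIiIiIiIiERERERERERERERESIiIiIiIiIiIiIiIiIiIiIiIiIiIhERERERERERERESIiIiIiIiIiIiIiIiIiIiIiIiIiIiERERERERERERESIiIiIiIiIiIiIiIiIiIiIiIiIiIiIRERERERERERERIiIiIiIiIiIiIiIiIiIiIiIiIiIiIiERERERERERERIiIiIiIiIiIiIiIiIiIiIiIiIiIiIiIRERERERERERIiIiIiIiIiIiIiIiIiIiIiIiIiIiIiIiERERERERERIiIiIiIiIiIiIiIiIiIiIiIiIiIiIiIiIRERERERERIiIiIiIiIiIiIiIiIiIiIiIiIiIiIiIiIiEREhERERIiIiIiIiIiIiIiIiIiIiIiIiIiIiIiIiIiIhESIiESIiIiIiIiIiIiIiIiIiIiIiIiIiIiIiIiIiIiESIiIiIiIiIiIiIiIiIiIiIiIiIiIiIiIiIiIiIiIiIiIiIiIiIiIiIiIiIiIiIiIiIiIiIiIiIiIiIiIiIiIiIiIiIiIiIiIiIiIiIiIiIiIiIiIiIiIiIiIiIiIiIiIiIiIiIiIiIiIiIiIiIiIiIiIiIiIiIiIiIiIiIiIiIiIiIiIiIiIiIiIiIiIiIiIiIiIiIiIiIiIiIiIiIiIiIiIiIiIiIiIiIiIiIiIiIiIiIiIiIiIiIiIiIiIiIiIiIiIiIiIiIiIiIiIiIiIiIiIi"/>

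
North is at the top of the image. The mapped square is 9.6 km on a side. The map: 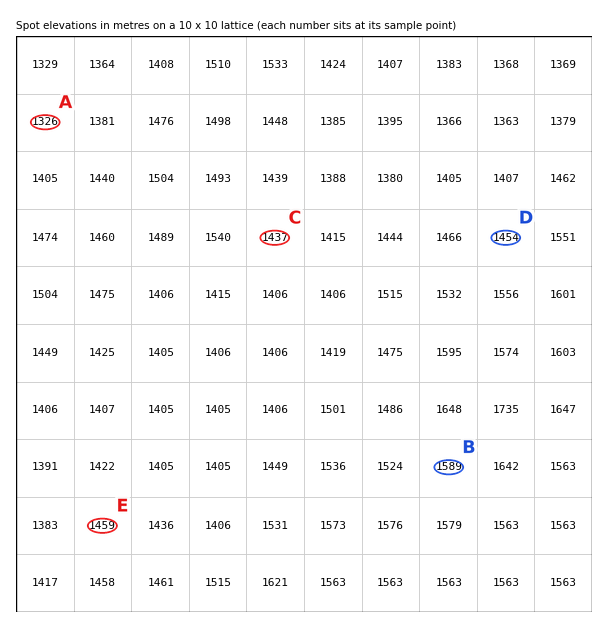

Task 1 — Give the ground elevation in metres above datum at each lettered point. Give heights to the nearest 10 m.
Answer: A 1330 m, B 1590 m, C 1440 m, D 1450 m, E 1460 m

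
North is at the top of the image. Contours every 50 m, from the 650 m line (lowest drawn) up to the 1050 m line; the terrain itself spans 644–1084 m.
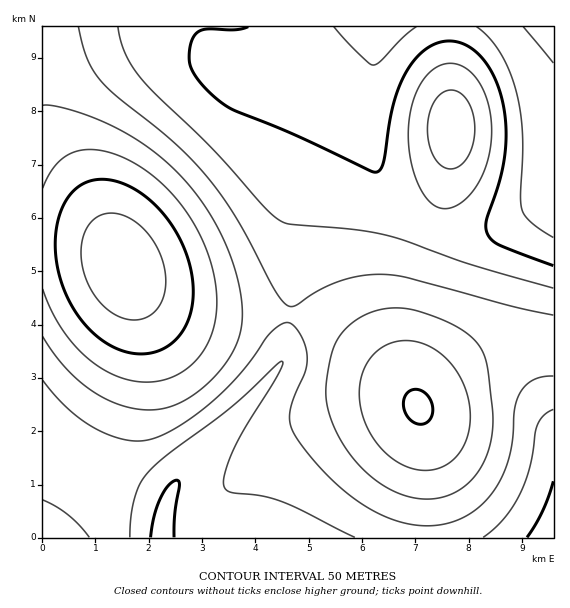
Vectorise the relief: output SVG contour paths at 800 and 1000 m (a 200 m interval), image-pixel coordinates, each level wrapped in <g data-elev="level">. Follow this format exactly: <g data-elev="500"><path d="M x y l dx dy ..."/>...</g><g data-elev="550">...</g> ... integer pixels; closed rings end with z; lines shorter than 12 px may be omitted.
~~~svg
<g data-elev="800"><path d="M130 537l1-20 3-17 5-15 8-12 20-18 65-48 49-46 2 3-4 9-33 54-13 23-8 23-1 14 3 3 4 2 30 4 23 6 71 35"/><path d="M483 537l20-17 14-21 12-30 8-44 7-10 9-6"/><path d="M553 288l-86-25-80-28-35-6-63-5-9-3-16-14-55-62-52-49-16-17-9-13-7-13-5-13-2-13"/><path d="M440 208l8 0 8-2 9-7 8-8 12-23 6-28-1-28-8-24-6-10-7-7-8-5-9-3-8 1-8 3-13 13-10 20-4 24 0 28 7 27 11 19 6 7z"/></g><g data-elev="1000"><path d="M418 424l6 0 5-4 3-5 1-7-2-8-4-6-6-3-6-2-6 2-3 4-3 10 5 12 4 4z"/><path d="M133 353l15 0 13-3 12-8 10-11 6-14 4-16 0-17-3-17-6-19-9-17-11-16-13-14-15-11-16-8-15-3-13 1-9 4-10 7-7 9-5 12-4 13-2 15 1 16 3 16 10 29 8 14 10 12 10 10 12 8 12 5z"/></g>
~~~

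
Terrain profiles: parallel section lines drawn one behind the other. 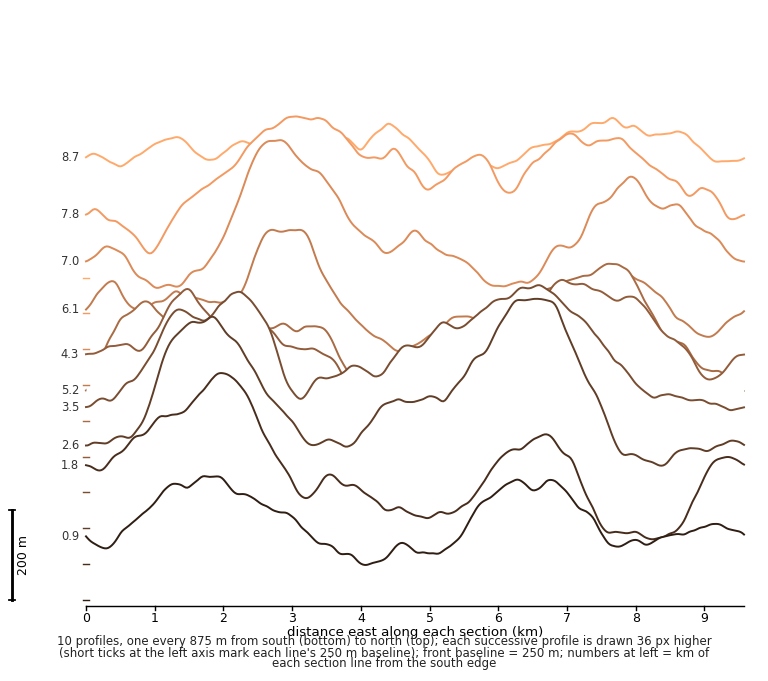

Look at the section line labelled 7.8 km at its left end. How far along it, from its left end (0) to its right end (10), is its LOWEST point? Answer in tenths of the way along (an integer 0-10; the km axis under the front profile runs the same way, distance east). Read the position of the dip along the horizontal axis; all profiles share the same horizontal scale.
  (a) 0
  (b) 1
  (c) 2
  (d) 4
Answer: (b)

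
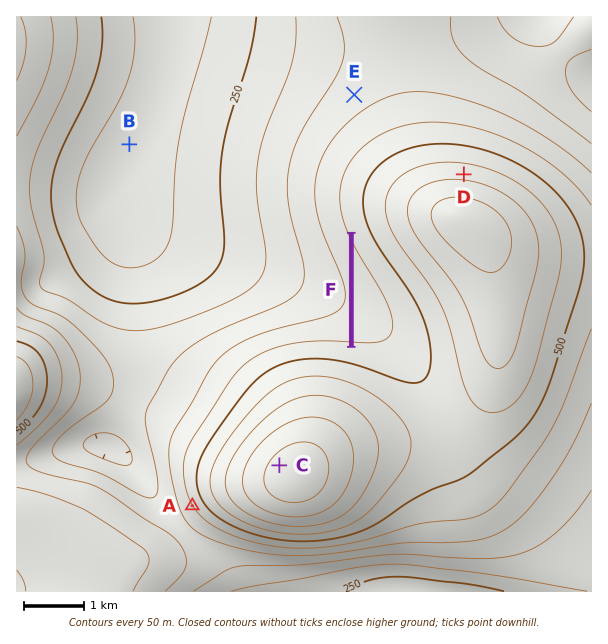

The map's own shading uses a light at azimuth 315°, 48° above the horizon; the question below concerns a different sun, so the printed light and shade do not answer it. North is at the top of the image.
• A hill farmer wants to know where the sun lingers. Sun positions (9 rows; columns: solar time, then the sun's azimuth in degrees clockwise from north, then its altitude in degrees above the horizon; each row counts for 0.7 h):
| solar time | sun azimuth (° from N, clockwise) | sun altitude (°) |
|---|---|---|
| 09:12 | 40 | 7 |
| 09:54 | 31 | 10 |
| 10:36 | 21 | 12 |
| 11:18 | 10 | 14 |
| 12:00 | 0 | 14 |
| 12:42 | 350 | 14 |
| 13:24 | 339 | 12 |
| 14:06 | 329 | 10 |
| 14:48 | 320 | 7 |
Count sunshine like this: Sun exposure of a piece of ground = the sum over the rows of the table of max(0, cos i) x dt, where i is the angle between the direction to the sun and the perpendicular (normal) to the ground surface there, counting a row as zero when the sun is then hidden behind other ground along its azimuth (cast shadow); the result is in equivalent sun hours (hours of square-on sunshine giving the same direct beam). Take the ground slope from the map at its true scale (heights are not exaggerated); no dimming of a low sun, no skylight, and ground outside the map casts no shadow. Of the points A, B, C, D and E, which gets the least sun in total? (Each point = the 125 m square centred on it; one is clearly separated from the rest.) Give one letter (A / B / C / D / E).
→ A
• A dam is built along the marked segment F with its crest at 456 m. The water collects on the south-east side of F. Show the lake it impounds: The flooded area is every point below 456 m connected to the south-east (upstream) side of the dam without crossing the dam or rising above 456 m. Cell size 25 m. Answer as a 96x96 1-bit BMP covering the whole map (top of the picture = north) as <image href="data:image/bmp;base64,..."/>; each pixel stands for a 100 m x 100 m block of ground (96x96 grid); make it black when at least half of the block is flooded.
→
<image width="96" height="96" href="data:image/bmp;base64,Qk2+BAAAAAAAAD4AAAAoAAAAYAAAAGAAAAABAAEAAAAAAIAEAAATCwAAEwsAAAIAAAAAAAAA////AAAAAAAAAAAAAAAAAAAAAAAAAAAAAAAAAAAAAAAAAAAAAAAAAAAAAAAAAAAAAAAAAAAAAAAAAAAAAAAAAAAAAAAAAAAAAAAAAAAAAAAAAAAAAAAAAAAAAAAAAAAAAAAAAAAAAAAAAAAAAAAAAAAAAAAAAAAAAAAAAAAAAAAAAAAAAAAAAAAAAAAAAAAAAAAAAAAAAAAAAAAAAAAAAAAAAAAAAAAAAAAAAAAAAAAAAAAAAAAAAAAAAAAAAAAAAAAAAAAAAAAAAAAAAAAAAAAAAAAAAAAAAAAAAAAAAAAAAAAAAAAAAAAAAAAAAAAAAAAAAAAAAAAAAAAAAAAAAAAAAAAAAAAAAAAAAAAAAAAAAAAAAAAAAAAAAAAAAAAAAAAAAAAAAAAAAAAAAAAAAAAAAAAAAAAAAAAAAAAAAAAAAAAAAAAAAAAAAAAAAAAAAAAAAAAAAAAAAAAAAAAAAAAAAAAAAAAAAAAAAAAAAAAAAAAAAAAAAAAAAAAAAAAAAAAAAAAAAAAAAAAAAAAAAAAAAAAAAAAAAAAAAAAAAAAAAAAAAAAAAAAAAAAAAAAAAAAAAAAAAAAAAAAAAAAAAAAAAAAAAAAAAAAAAAAAAAAAAAAAAAAAAAAAAAAAAAAAAAAAAAAAAAAAAAAAAAAAAAAAAAAAAAAAAAAA/gAAAAAAAAAAAAAA/gAAAAAAAAAAAAAA/wAAAAAAAAAAAAAA/wAAAAAAAAAAAAAA/gAAAAAAAAAAAAAA/gAAAAAAAAAAAAAA/gAAAAAAAAAAAAAA/AAAAAAAAAAAAAAA/AAAAAAAAAAAAAAA+AAAAAAAAAAAAAAA+AAAAAAAAAAAAAAA8AAAAAAAAAAAAAAA4AAAAAAAAAAAAAAA4AAAAAAAAAAAAAAAwAAAAAAAAAAAAAAAwAAAAAAAAAAAAAAAgAAAAAAAAAAAAAAAAAAAAAAAAAAAAAAAAAAAAAAAAAAAAAAAAAAAAAAAAAAAAAAAAAAAAAAAAAAAAAAAAAAAAAAAAAAAAAAAAAAAAAAAAAAAAAAAAAAAAAAAAAAAAAAAAAAAAAAAAAAAAAAAAAAAAAAAAAAAAAAAAAAAAAAAAAAAAAAAAAAAAAAAAAAAAAAAAAAAAAAAAAAAAAAAAAAAAAAAAAAAAAAAAAAAAAAAAAAAAAAAAAAAAAAAAAAAAAAAAAAAAAAAAAAAAAAAAAAAAAAAAAAAAAAAAAAAAAAAAAAAAAAAAAAAAAAAAAAAAAAAAAAAAAAAAAAAAAAAAAAAAAAAAAAAAAAAAAAAAAAAAAAAAAAAAAAAAAAAAAAAAAAAAAAAAAAAAAAAAAAAAAAAAAAAAAAAAAAAAAAAAAAAAAAAAAAAAAAAAAAAAAAAAAAAAAAAAAAAAAAAAAAAAAAAAAAAAAAAAAAAAAAAAAAAAAAAAAAAAAAAAAAAAAAAAAAAAAAAAAAAAAAAAAAAAAAAAAAAAAAAAAAAAAAAAAAAAAAAAAAAAAAAAAAAAAAAAAAAAAAAAAAAAAAAAAAAAAAAAAAAAAAAAAAAAAAAAAA="/>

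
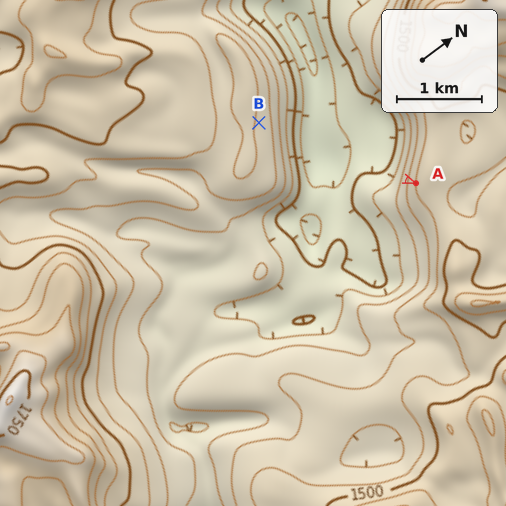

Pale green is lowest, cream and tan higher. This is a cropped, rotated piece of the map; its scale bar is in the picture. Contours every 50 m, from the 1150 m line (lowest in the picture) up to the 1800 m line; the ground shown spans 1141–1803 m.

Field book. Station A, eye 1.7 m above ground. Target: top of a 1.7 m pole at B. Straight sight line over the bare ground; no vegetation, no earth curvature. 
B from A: seen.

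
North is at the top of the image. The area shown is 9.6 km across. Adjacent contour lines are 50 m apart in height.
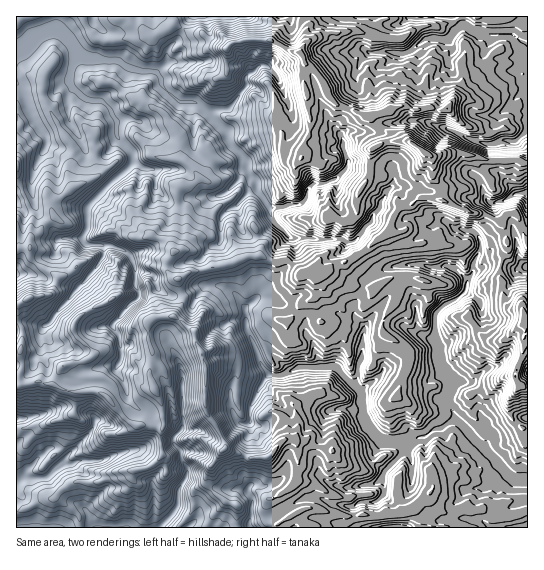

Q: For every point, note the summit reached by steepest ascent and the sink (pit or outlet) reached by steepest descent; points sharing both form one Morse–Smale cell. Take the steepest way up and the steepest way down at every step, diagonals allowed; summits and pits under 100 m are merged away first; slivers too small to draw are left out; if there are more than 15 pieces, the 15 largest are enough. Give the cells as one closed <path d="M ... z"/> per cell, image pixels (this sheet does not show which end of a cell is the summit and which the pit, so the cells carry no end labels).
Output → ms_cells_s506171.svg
<path d="M171 16l-155 1 0 66 5 6 11 28 15 22-2 8-10 20-4 16 1 10-5 4-11 5 0 47 13-1 2 10 7 7 17 10 4 3-1 5 19 6-28 35-11 1-16-2-6 4 0 58 25-4 33 11 25 0 10 7 21 24 5 2 15 2 12 0 2-4-3-21-12-25 3-27-4-11 0-14 7-8 19-1 5-6 5-11-5-20 10-7 42-8 18-8 13 0 15 7 8-3 5 3 6-10-1-12-22-20-4-14-12-16-1-10-8-8-1-11-16-17-4-10-2-5 7-12-4-9 19-23-2-8 4-4-1-7-6-3-20 3-12-6-36 0 11-17 16-3 4-4-3-4-9 0-19-8z"/><path d="M489 216l-4 11-8 8-4-4-19-3-8-7-19 6-3 6-8 6 1 25-27 3-25 14-2 12-10 13 0 7 5 8-9-1-11-7-20 0-9 4-3 4-21-17-19-7-9 2 34-36-5-3-9 3-15-7-13 0-18 8-42 8-10 7 5 20-11 18 22 14 0 8 10 26 0 44 19 33 0 7 23 8 20 0 15-16 5-2 9 2 3 10-2 27-8 11-21 10-3 15 5 9 7 1 1 4 32 0-6-5-5-9 0-3 8-3 8 0 30 8 36 0 22-3 11-5 16-16 2 10 11 10 11 0 8-4 5 0 15 1 11 8 14 0 21-7 0-81-13-5-9 8-16 5-3-14-8-13 0-11-4-13-4-3-20 0-2-2-8-16-2-16-4-8 0-23 4-8 26-19 2-9 8-11 15-7 11-1 7-16-3-18-4-8z"/><path d="M309 16l-38 0 2 18-3 6-27 0-13 4-3 4-5 0-17-11-4 4-16 3-5 10-7 7 5 2 32-2 12 6 20-3 6 3 1 7-4 4 2 8-19 23 4 8-1 6-6 7 3 9 19 23 1 11 8 8 1 10 12 16 4 14 22 20 1 12-5 10 11 12 7-3 10 3 15-11 11-1 16-10 17-14 8-4 3-4 4-14 8-10 9-2 11-8 20 3 0-14-9-11 1-13-4-7-20-14-15 0-8-10-11-6-5-9-29-9-13-12-4-12-5-8-15-13-4-9 7-12-2-7 4-8z"/><path d="M173 316l-18 1-7 8 0 14 4 11-3 27 12 25 3 21-2 4-27-2-13-10-16-19-7-4-13-1-10 3-3 21-30 10-9 0-18 5 1 98 220-1 0-21-18-9-14-16 6-15 14-20-20-37 0-44-2-10-7-12-1-12z"/><path d="M409 16l-99 0-1 10-4 8 2 7-7 12 4 9 15 13 5 8 4 12 10 10 32 11 5 9 11 6 8 10 15 0 21 15 8 0 5-3 22 0 21 7 32 0 9 3 1-32-13 10-12-1-6-13 0-6 2-6 20-20 9-4 0-6-5-2-6-8 0-5 8-8 3-7-17 4-18 0-8-6 7-18-19-4-7-6-8 3-12 12-20-1-20 14-19-1-3-5 3-18 3-4 13-2z"/><path d="M501 264l-11 0-15 7-8 11-2 9-10 9-13 7-7 11 0 23 4 8 2 16 10 18 14-2 6 2 4 3 4 13 0 11 8 13 3 14 16-5 10-9-7-10 0-14 10-13-4-11 8-20 2-20-2-25-14-3-5-8-1-17-3-4z"/><path d="M429 197l-8 0-11 8-9 2-8 10-4 14-42 30-13 3-15 11-9-3-8 3-8-10-4-1-33 33 14 2 14 5 21 17 3-4 9-4 20 0 11 7 8 0-4-7 0-7 10-13 2-12 25-14 27-3-1-25 8-6 3-6 19-6 8 7 19 3 4 4 10-10 1-8-2-2-12-2-31-13z"/><path d="M293 439l-11 2-15 16-20 0-24-8-12 17-6 15 14 16 18 9-1 19 2 3 39-1 0-3-9-3-3-14 4-8 9-3 18-14 3-31-3-10z"/><path d="M465 153l-22 0-12 4 2 5-1 13 9 11 1 14 28 12 19 4 4-13-6-4-7-18 11-9 8 1 16 20 13 0-1-30-9-3-32 0z"/><path d="M41 381l-25 5 1 43 26-4 30-11 4-22z"/><path d="M17 84l-1 117 2 0 9-4 5-4-1-10 4-16 10-20 2-8-14-20-10-28z"/><path d="M414 508l-11 5-22 3-36 0-30-8-13 1-3 2 0 3 5 9 7 5 129-1-14-7z"/><path d="M454 16l-44 0-7 7-13 2-3 4-3 18 3 5 19 1 20-14 20 1 15-14z"/><path d="M429 493l-14 16 11 11 15 8 87-1-1-16-20 6-14 0-11-8-15-1-5 0-8 4-11 0-11-10z"/><path d="M270 16l-64 0 2 18-3 3 17 11 5 0 3-4 13-4 27 0 3-6z"/>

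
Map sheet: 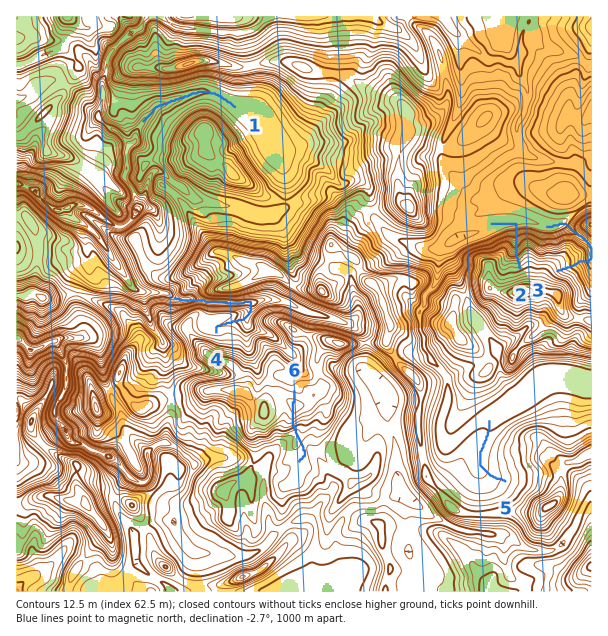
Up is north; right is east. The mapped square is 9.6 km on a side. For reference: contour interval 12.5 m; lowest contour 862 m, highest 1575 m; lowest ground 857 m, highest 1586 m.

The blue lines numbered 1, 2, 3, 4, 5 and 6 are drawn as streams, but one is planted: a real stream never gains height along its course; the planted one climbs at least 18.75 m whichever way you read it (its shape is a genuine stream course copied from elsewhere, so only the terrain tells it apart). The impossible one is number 6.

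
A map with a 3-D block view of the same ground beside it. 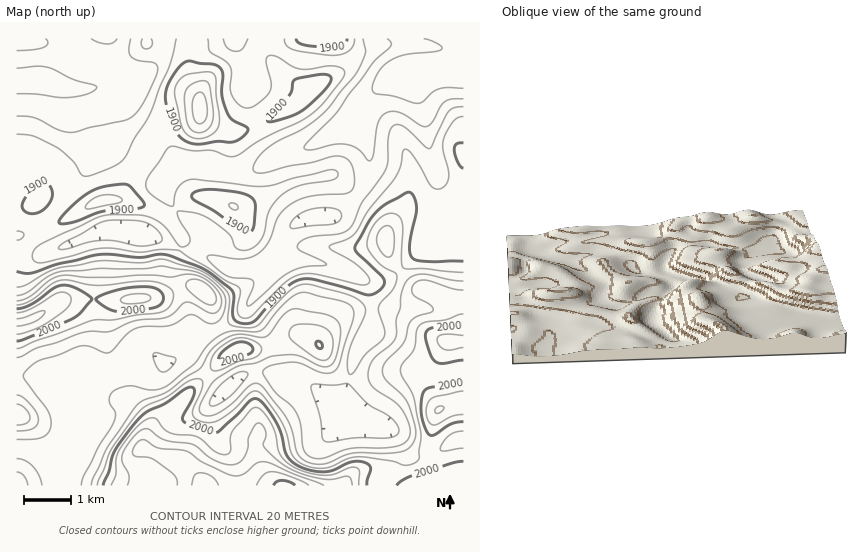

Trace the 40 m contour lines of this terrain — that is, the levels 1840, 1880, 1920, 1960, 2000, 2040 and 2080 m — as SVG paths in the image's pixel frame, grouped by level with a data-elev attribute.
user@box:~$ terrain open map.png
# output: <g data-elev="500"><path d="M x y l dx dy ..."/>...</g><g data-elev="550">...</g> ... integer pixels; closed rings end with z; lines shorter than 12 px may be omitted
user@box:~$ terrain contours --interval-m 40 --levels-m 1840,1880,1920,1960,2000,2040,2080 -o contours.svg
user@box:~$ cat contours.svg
<g data-elev="1840"><path d="M291 228l-1-4 4-6 6-4 9-4 21-2 8 2 3 4-1 5-6 5z"/><path d="M463 99l-11 0-7 3-4 4-9 17-6 4-6-2-21-13-7-1-7 2-4 5-3 6-4 30-4 7-2-1-11-11-10-5-13 0-22 6-7-1-1-2 2-3 31-32 37-50 16-15 1-4-4-4"/><path d="M17 68l19-2 11 1 27 13 21 5 2 3-3 3-6 3-19 3-52-3"/><path d="M117 39l-4 4-5 1-10-2-7-3"/></g><g data-elev="1880"><path d="M17 231l5 1 2 3-3 4-4 1"/><path d="M463 116l-4 1-5 3-10 19-1 10 6 25-1 7-3 5-7 3-6-2-20-33-5-4-3-1-1 3-3 15-4 9-27 34-13 22-8 7-19 7 2 4 20 11 13 10 5 8 0 3-2 3-9-1-44-10-15 1-15 9-32 32-8 2-4-2-3-4 3-19-1-6-14-7-17-12-29-18-18-1-22 3-24-4-13 0-57 14-6 1-4-2-3-3 1-5 2-4 5-4 56-27 15-3 29 0 13 4 12 7 13 18 4 3 6-2 2-6-2-6-9-14-1-7 18 1 13 6 17 12 5 6 3 8 3 4 5 1 6 0 8-4 5-7 3-7 5-21 5-8 9-9 17-9 29-4 8-4 1-2-1-3-7-2-38 9-19 6-13 1-70-7-7 3-5 6-3 7-2 10-1 1-11-5-12-8-3-7 1-7 22-32 5-1 19 5 20 0 17 6 7-1 23-16 39-18 12-8 14-12 19-27 0-5-7-3-9-1-19 3-9 0-8-3-15-9-8-1-3 5 5 22-1 8-4 6-10 8-6 3-6 0-7-5-6-10-1-7 2-14-2-5-5-6-15-10-2-12"/><path d="M142 39l0 7 4 3 6-3-1-7"/><path d="M176 39l-6 26-10 23-10 25-16 26-8 17-9 9-23 9-10 2-3-2-8-13-15-13-24-12-17-2"/><path d="M284 39l3 7 6 4 40 5 9-1 7-3 4-5 2-7"/></g><g data-elev="1920"><path d="M325 441l-3-3-3-24-8-25 1-4 2-1 19 1 15-1 21 21 22 13 6 6 2 5-2 6-7 3-33 0-27 4z"/><path d="M160 371l-6-10-1-5 1-3 22 5-1 5-6 6-4 3z"/><path d="M463 272l-38-3-21-1-3-7 2-32-2-10-3-4-6-2-6 1-7 5-9 13-3 10 0 5 13 17 16 9 1 7-4 9-12 13-2 5 0 6 6 17-1 7-19 17-10 17-5 4-3-7 1-14 5-13 12-26 0-8-5-6-9-5-37-11-12-1-9 4-16 15-18 21-4 3-6 1-14-2-6-3-1-4 1-24-4-6-11-10-15-9-34-11-7 0-18 4-41-2-37 6-14 5-22 13-9 2"/><path d="M87 209l31-6 3-1 1-2-2-3-7-2-12 1-12 6-4 5z"/><path d="M232 209l5 1 0-5-3-2-4 0-1 2z"/><path d="M193 138l8 1 8-3 7-5 3-6 0-8-3-21 0-18-2-4-4-2-24 3-7 6-4 7 0 8 7 30 4 7z"/></g><g data-elev="1960"><path d="M28 485l-4-10-7-3"/><path d="M17 431l16-3 4-3 1-5-1-7-6-8-9-8-5-2"/><path d="M17 358l5-2 15-8 19-5 26-10 9-2 18 1 25-11 32-4 7-3 13-12 7 1 16 10 6 0 5-4 2-8-3-9-9-10-10-6-12-2-17 3-19-2-43 2-47-2-12 5-22 17-11 4"/><path d="M463 290l-10-1-27-9-7 1-5 2-2 5 1 6 17 11 3 5-3 3-13 4-6 4-8 22-16 18-4 5-1 6 2 5 21 22 5 8 4 15 2 10-1 7-4 7-5 4-17 3-36 0-31 11-15-2-6-4-4-5-5-24-6-12-22-29-7-5-8 3-17 17-14 10-10 3-7-3-2-3 2-6 11-21 7-6 19-11 18-3 16-7 18-1 11 2 21 10 6-1 5-3 3-7 4-18 1-9-3-7-4-4-8-4-32-5-10 6-13 18-5 3-6 1-22-3-14 5-13 11-9 16-4 4-12 7-20 15-21 8-6 3-32 45-14 30-2 7"/><path d="M199 124l6-4 2-9-2-15-5-4-6 5-2 8 2 14 2 3z"/></g><g data-elev="2000"><path d="M367 485l4-17-3-4-4-2-13 0-18 8-10 2-17-3-13-7-7-9-5-19-5-13-12-17-7-5-7 2-13 14-20 17-6 0-25-9-3-3 0-3 9-17 3-8-1-3-4-2-7 3-18 14-18 8-10 9-23 31-5 19-6 14"/><path d="M463 461l-10 2-40 12-10 5-6 5"/><path d="M463 382l-37 7-3 5-2 13 3 17 3 8 4 3 4-1 17-10 11-2"/><path d="M219 362l5 0 25-8 3-3 1-3-3-4-5-2-10 1-14 11-2 4z"/><path d="M318 348l3 1 1-2 0-4-3-2-3 2z"/><path d="M17 341l25-9 31-13 8-6 11-14-16-11-14-3-8 3-23 17-14 4"/><path d="M463 325l-31 3-5 2-2 6 6 19 5 7 8 1 19-3"/><path d="M118 312l38-5 6-5 1-7-3-4-6-3-16-1-23 4-14 4-5 4 11 9z"/></g><g data-elev="2040"><path d="M352 485l-1-7-3-2-16 3-11 0-21-6-15-7-21-19-1-4 3-7 0-4-3-6-5-3-4 3-5 10-1 12-4 9-5 5-7 3-8-1-10-4-21-16-27-4-7-3-10-8-6 0-11 10-10 16 0 7 7 14-2 9"/><path d="M436 413l5-1 3-5-3-1-4 1-2 4z"/><path d="M17 326l10-2 9-3 6-5 3-4-4-1-17 7-7 1"/></g><g data-elev="2080"><path d="M219 485l-8-9-10-3-6 2-3 10"/><path d="M309 485l-17-8-20-5-9 3-7 10"/></g>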